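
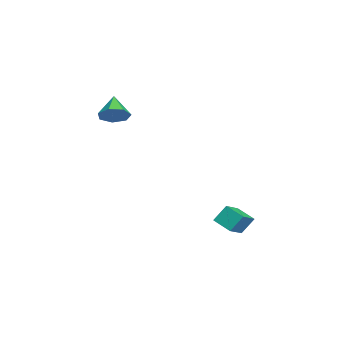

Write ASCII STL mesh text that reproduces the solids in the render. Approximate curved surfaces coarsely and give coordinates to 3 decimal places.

solid 
facet normal 0.750 0.032 -0.661
outer loop
vertex -2.46 -1.558 4.073
vertex -2.9 -1.351 3.584
vertex -2.531 -0.965 4.021
endloop
endfacet
facet normal 0.233 0.113 0.966
outer loop
vertex -2.46 -1.558 4.073
vertex -2.531 -0.965 4.021
vertex -3.8 -1.389 4.376
endloop
endfacet
facet normal 0.750 0.031 -0.661
outer loop
vertex -2.531 -0.965 4.021
vertex -2.9 -1.351 3.584
vertex -2.88 -0.663 3.639
endloop
endfacet
facet normal -0.068 0.752 0.656
outer loop
vertex -2.531 -0.965 4.021
vertex -2.88 -0.663 3.639
vertex -3.8 -1.389 4.376
endloop
endfacet
facet normal 0.750 0.031 -0.661
outer loop
vertex -2.88 -0.663 3.639
vertex -2.9 -1.351 3.584
vertex -3.244 -0.879 3.216
endloop
endfacet
facet normal -0.577 0.813 0.081
outer loop
vertex -2.88 -0.663 3.639
vertex -3.244 -0.879 3.216
vertex -3.8 -1.389 4.376
endloop
endfacet
facet normal 0.750 0.032 -0.660
outer loop
vertex -3.244 -0.879 3.216
vertex -2.9 -1.351 3.584
vertex -3.349 -1.45 3.069
endloop
endfacet
facet normal -0.911 0.252 -0.326
outer loop
vertex -3.244 -0.879 3.216
vertex -3.349 -1.45 3.069
vertex -3.8 -1.389 4.376
endloop
endfacet
facet normal 0.750 0.032 -0.660
outer loop
vertex -3.349 -1.45 3.069
vertex -2.9 -1.351 3.584
vertex -3.116 -1.946 3.31
endloop
endfacet
facet normal -0.820 -0.511 -0.259
outer loop
vertex -3.349 -1.45 3.069
vertex -3.116 -1.946 3.31
vertex -3.8 -1.389 4.376
endloop
endfacet
facet normal 0.750 0.032 -0.661
outer loop
vertex -3.116 -1.946 3.31
vertex -2.9 -1.351 3.584
vertex -2.72 -1.994 3.757
endloop
endfacet
facet normal -0.371 -0.899 0.232
outer loop
vertex -3.116 -1.946 3.31
vertex -2.72 -1.994 3.757
vertex -3.8 -1.389 4.376
endloop
endfacet
facet normal 0.750 0.032 -0.661
outer loop
vertex -2.72 -1.994 3.757
vertex -2.9 -1.351 3.584
vertex -2.46 -1.558 4.073
endloop
endfacet
facet normal 0.097 -0.621 0.777
outer loop
vertex -2.72 -1.994 3.757
vertex -2.46 -1.558 4.073
vertex -3.8 -1.389 4.376
endloop
endfacet
facet normal -0.792 0.436 -0.428
outer loop
vertex -1.984 3.594 -1.217
vertex -1.428 4.242 -1.585
vertex -1.871 3.082 -1.949
endloop
endfacet
facet normal -0.597 -0.698 0.396
outer loop
vertex -0.992 2.598 -1.475
vertex -1.984 3.594 -1.217
vertex -1.871 3.082 -1.949
endloop
endfacet
facet normal -0.792 0.436 -0.427
outer loop
vertex -1.871 3.082 -1.949
vertex -1.428 4.242 -1.585
vertex -1.315 3.731 -2.317
endloop
endfacet
facet normal 0.125 -0.568 -0.813
outer loop
vertex -1.315 3.731 -2.317
vertex -0.992 2.598 -1.475
vertex -1.871 3.082 -1.949
endloop
endfacet
facet normal -0.125 0.569 0.813
outer loop
vertex -1.984 3.594 -1.217
vertex -0.549 3.758 -1.111
vertex -1.428 4.242 -1.585
endloop
endfacet
facet normal -0.598 -0.698 0.395
outer loop
vertex -1.105 3.109 -0.743
vertex -1.984 3.594 -1.217
vertex -0.992 2.598 -1.475
endloop
endfacet
facet normal -0.125 0.568 0.813
outer loop
vertex -1.105 3.109 -0.743
vertex -0.549 3.758 -1.111
vertex -1.984 3.594 -1.217
endloop
endfacet
facet normal 0.597 0.698 -0.395
outer loop
vertex -1.428 4.242 -1.585
vertex -0.549 3.758 -1.111
vertex -1.315 3.731 -2.317
endloop
endfacet
facet normal 0.125 -0.569 -0.813
outer loop
vertex -0.436 3.246 -1.843
vertex -0.992 2.598 -1.475
vertex -1.315 3.731 -2.317
endloop
endfacet
facet normal 0.598 0.697 -0.395
outer loop
vertex -1.315 3.731 -2.317
vertex -0.549 3.758 -1.111
vertex -0.436 3.246 -1.843
endloop
endfacet
facet normal 0.792 -0.437 0.427
outer loop
vertex -0.436 3.246 -1.843
vertex -1.105 3.109 -0.743
vertex -0.992 2.598 -1.475
endloop
endfacet
facet normal 0.792 -0.436 0.427
outer loop
vertex -0.549 3.758 -1.111
vertex -1.105 3.109 -0.743
vertex -0.436 3.246 -1.843
endloop
endfacet

endsolid


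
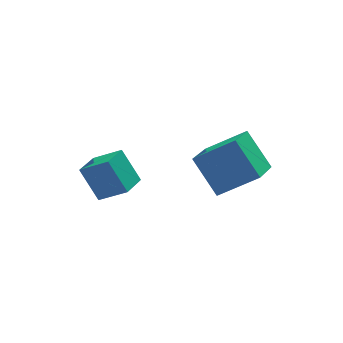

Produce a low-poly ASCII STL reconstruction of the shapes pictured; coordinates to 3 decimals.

solid 
facet normal -0.671 0.485 -0.561
outer loop
vertex -1.766 0.583 1.565
vertex -0.849 1.535 1.29
vertex -1.238 -0.338 0.136
endloop
endfacet
facet normal -0.679 -0.705 0.203
outer loop
vertex -0.191 -1.095 1.01
vertex -1.766 0.583 1.565
vertex -1.238 -0.338 0.136
endloop
endfacet
facet normal -0.671 0.485 -0.561
outer loop
vertex -1.238 -0.338 0.136
vertex -0.849 1.535 1.29
vertex -0.321 0.614 -0.139
endloop
endfacet
facet normal 0.296 -0.517 -0.803
outer loop
vertex -0.321 0.614 -0.139
vertex -0.191 -1.095 1.01
vertex -1.238 -0.338 0.136
endloop
endfacet
facet normal -0.296 0.517 0.803
outer loop
vertex -1.766 0.583 1.565
vertex 0.198 0.778 2.164
vertex -0.849 1.535 1.29
endloop
endfacet
facet normal -0.679 -0.705 0.203
outer loop
vertex -0.719 -0.174 2.439
vertex -1.766 0.583 1.565
vertex -0.191 -1.095 1.01
endloop
endfacet
facet normal -0.296 0.517 0.803
outer loop
vertex -0.719 -0.174 2.439
vertex 0.198 0.778 2.164
vertex -1.766 0.583 1.565
endloop
endfacet
facet normal 0.679 0.705 -0.203
outer loop
vertex -0.849 1.535 1.29
vertex 0.198 0.778 2.164
vertex -0.321 0.614 -0.139
endloop
endfacet
facet normal 0.296 -0.517 -0.803
outer loop
vertex 0.726 -0.143 0.735
vertex -0.191 -1.095 1.01
vertex -0.321 0.614 -0.139
endloop
endfacet
facet normal 0.679 0.705 -0.203
outer loop
vertex -0.321 0.614 -0.139
vertex 0.198 0.778 2.164
vertex 0.726 -0.143 0.735
endloop
endfacet
facet normal 0.671 -0.485 0.561
outer loop
vertex 0.726 -0.143 0.735
vertex -0.719 -0.174 2.439
vertex -0.191 -1.095 1.01
endloop
endfacet
facet normal 0.671 -0.485 0.561
outer loop
vertex 0.198 0.778 2.164
vertex -0.719 -0.174 2.439
vertex 0.726 -0.143 0.735
endloop
endfacet
facet normal -0.789 0.266 -0.554
outer loop
vertex 1.881 -3.281 4.435
vertex 2.997 -1.826 3.543
vertex 2.45 -4.604 2.99
endloop
endfacet
facet normal -0.548 -0.713 0.437
outer loop
vertex 4.083 -5.154 4.137
vertex 1.881 -3.281 4.435
vertex 2.45 -4.604 2.99
endloop
endfacet
facet normal -0.789 0.266 -0.554
outer loop
vertex 2.45 -4.604 2.99
vertex 2.997 -1.826 3.543
vertex 3.566 -3.148 2.098
endloop
endfacet
facet normal 0.279 -0.648 -0.708
outer loop
vertex 3.566 -3.148 2.098
vertex 4.083 -5.154 4.137
vertex 2.45 -4.604 2.99
endloop
endfacet
facet normal -0.279 0.648 0.708
outer loop
vertex 1.881 -3.281 4.435
vertex 4.63 -2.376 4.69
vertex 2.997 -1.826 3.543
endloop
endfacet
facet normal -0.548 -0.713 0.437
outer loop
vertex 3.514 -3.832 5.582
vertex 1.881 -3.281 4.435
vertex 4.083 -5.154 4.137
endloop
endfacet
facet normal -0.279 0.648 0.709
outer loop
vertex 3.514 -3.832 5.582
vertex 4.63 -2.376 4.69
vertex 1.881 -3.281 4.435
endloop
endfacet
facet normal 0.547 0.714 -0.437
outer loop
vertex 2.997 -1.826 3.543
vertex 4.63 -2.376 4.69
vertex 3.566 -3.148 2.098
endloop
endfacet
facet normal 0.279 -0.648 -0.708
outer loop
vertex 5.199 -3.699 3.245
vertex 4.083 -5.154 4.137
vertex 3.566 -3.148 2.098
endloop
endfacet
facet normal 0.548 0.713 -0.437
outer loop
vertex 3.566 -3.148 2.098
vertex 4.63 -2.376 4.69
vertex 5.199 -3.699 3.245
endloop
endfacet
facet normal 0.789 -0.266 0.554
outer loop
vertex 5.199 -3.699 3.245
vertex 3.514 -3.832 5.582
vertex 4.083 -5.154 4.137
endloop
endfacet
facet normal 0.789 -0.266 0.554
outer loop
vertex 4.63 -2.376 4.69
vertex 3.514 -3.832 5.582
vertex 5.199 -3.699 3.245
endloop
endfacet

endsolid


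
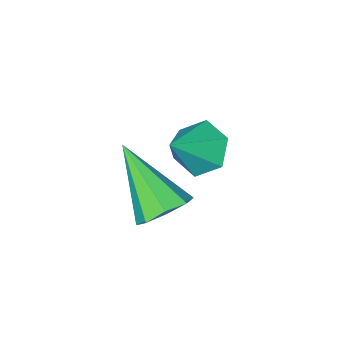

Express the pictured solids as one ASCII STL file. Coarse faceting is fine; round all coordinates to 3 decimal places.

solid 
facet normal -0.060 0.754 -0.654
outer loop
vertex -0.196 2.601 2.68
vertex -0.882 2.373 2.48
vertex -0.609 2.843 2.997
endloop
endfacet
facet normal 0.675 0.236 0.699
outer loop
vertex -0.196 2.601 2.68
vertex -0.609 2.843 2.997
vertex -0.758 0.827 3.82
endloop
endfacet
facet normal -0.059 0.754 -0.654
outer loop
vertex -0.609 2.843 2.997
vertex -0.882 2.373 2.48
vertex -1.182 2.81 3.011
endloop
endfacet
facet normal 0.001 0.378 0.926
outer loop
vertex -0.609 2.843 2.997
vertex -1.182 2.81 3.011
vertex -0.758 0.827 3.82
endloop
endfacet
facet normal -0.061 0.754 -0.655
outer loop
vertex -1.182 2.81 3.011
vertex -0.882 2.373 2.48
vertex -1.579 2.52 2.714
endloop
endfacet
facet normal -0.663 0.157 0.732
outer loop
vertex -1.182 2.81 3.011
vertex -1.579 2.52 2.714
vertex -0.758 0.827 3.82
endloop
endfacet
facet normal -0.060 0.754 -0.654
outer loop
vertex -1.579 2.52 2.714
vertex -0.882 2.373 2.48
vertex -1.567 2.145 2.28
endloop
endfacet
facet normal -0.926 -0.298 0.232
outer loop
vertex -1.579 2.52 2.714
vertex -1.567 2.145 2.28
vertex -0.758 0.827 3.82
endloop
endfacet
facet normal -0.060 0.754 -0.654
outer loop
vertex -1.567 2.145 2.28
vertex -0.882 2.373 2.48
vertex -1.154 1.903 1.963
endloop
endfacet
facet normal -0.636 -0.719 -0.281
outer loop
vertex -1.567 2.145 2.28
vertex -1.154 1.903 1.963
vertex -0.758 0.827 3.82
endloop
endfacet
facet normal -0.060 0.754 -0.654
outer loop
vertex -1.154 1.903 1.963
vertex -0.882 2.373 2.48
vertex -0.582 1.936 1.949
endloop
endfacet
facet normal 0.037 -0.861 -0.507
outer loop
vertex -1.154 1.903 1.963
vertex -0.582 1.936 1.949
vertex -0.758 0.827 3.82
endloop
endfacet
facet normal -0.061 0.754 -0.655
outer loop
vertex -0.582 1.936 1.949
vertex -0.882 2.373 2.48
vertex -0.184 2.226 2.246
endloop
endfacet
facet normal 0.701 -0.641 -0.314
outer loop
vertex -0.582 1.936 1.949
vertex -0.184 2.226 2.246
vertex -0.758 0.827 3.82
endloop
endfacet
facet normal -0.060 0.754 -0.654
outer loop
vertex -0.184 2.226 2.246
vertex -0.882 2.373 2.48
vertex -0.196 2.601 2.68
endloop
endfacet
facet normal 0.965 -0.185 0.187
outer loop
vertex -0.184 2.226 2.246
vertex -0.196 2.601 2.68
vertex -0.758 0.827 3.82
endloop
endfacet
facet normal -0.745 -0.127 -0.655
outer loop
vertex -3.233 0.265 0.497
vertex -3.687 -0.121 1.089
vertex -3.744 0.711 0.992
endloop
endfacet
facet normal 0.579 0.805 -0.127
outer loop
vertex -3.233 0.265 0.497
vertex -3.744 0.711 0.992
vertex -2.613 0.061 2.031
endloop
endfacet
facet normal -0.745 -0.127 -0.655
outer loop
vertex -3.744 0.711 0.992
vertex -3.687 -0.121 1.089
vertex -4.198 0.325 1.584
endloop
endfacet
facet normal -0.012 0.842 0.540
outer loop
vertex -3.744 0.711 0.992
vertex -4.198 0.325 1.584
vertex -2.613 0.061 2.031
endloop
endfacet
facet normal -0.745 -0.127 -0.655
outer loop
vertex -4.198 0.325 1.584
vertex -3.687 -0.121 1.089
vertex -4.141 -0.507 1.681
endloop
endfacet
facet normal -0.256 0.095 0.962
outer loop
vertex -4.198 0.325 1.584
vertex -4.141 -0.507 1.681
vertex -2.613 0.061 2.031
endloop
endfacet
facet normal -0.746 -0.126 -0.654
outer loop
vertex -4.141 -0.507 1.681
vertex -3.687 -0.121 1.089
vertex -3.63 -0.954 1.185
endloop
endfacet
facet normal 0.092 -0.690 0.717
outer loop
vertex -4.141 -0.507 1.681
vertex -3.63 -0.954 1.185
vertex -2.613 0.061 2.031
endloop
endfacet
facet normal -0.746 -0.126 -0.654
outer loop
vertex -3.63 -0.954 1.185
vertex -3.687 -0.121 1.089
vertex -3.176 -0.567 0.593
endloop
endfacet
facet normal 0.685 -0.727 0.050
outer loop
vertex -3.63 -0.954 1.185
vertex -3.176 -0.567 0.593
vertex -2.613 0.061 2.031
endloop
endfacet
facet normal -0.746 -0.127 -0.654
outer loop
vertex -3.176 -0.567 0.593
vertex -3.687 -0.121 1.089
vertex -3.233 0.265 0.497
endloop
endfacet
facet normal 0.928 0.021 -0.372
outer loop
vertex -3.176 -0.567 0.593
vertex -3.233 0.265 0.497
vertex -2.613 0.061 2.031
endloop
endfacet

endsolid


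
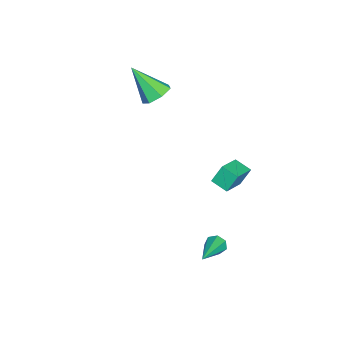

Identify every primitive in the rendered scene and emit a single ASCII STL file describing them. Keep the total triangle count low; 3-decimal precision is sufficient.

solid 
facet normal -0.933 0.020 -0.360
outer loop
vertex 1.486 1.306 -3.19
vertex 1.323 1.54 -2.755
vertex 1.497 1.757 -3.194
endloop
endfacet
facet normal 0.560 -0.021 -0.828
outer loop
vertex 1.486 1.306 -3.19
vertex 1.497 1.757 -3.194
vertex 3.217 1.5 -2.025
endloop
endfacet
facet normal -0.933 0.019 -0.360
outer loop
vertex 1.497 1.757 -3.194
vertex 1.323 1.54 -2.755
vertex 1.377 2.045 -2.868
endloop
endfacet
facet normal 0.447 0.746 -0.494
outer loop
vertex 1.497 1.757 -3.194
vertex 1.377 2.045 -2.868
vertex 3.217 1.5 -2.025
endloop
endfacet
facet normal -0.933 0.020 -0.358
outer loop
vertex 1.377 2.045 -2.868
vertex 1.323 1.54 -2.755
vertex 1.217 1.952 -2.456
endloop
endfacet
facet normal 0.155 0.949 0.275
outer loop
vertex 1.377 2.045 -2.868
vertex 1.217 1.952 -2.456
vertex 3.217 1.5 -2.025
endloop
endfacet
facet normal -0.933 0.021 -0.360
outer loop
vertex 1.217 1.952 -2.456
vertex 1.323 1.54 -2.755
vertex 1.136 1.549 -2.27
endloop
endfacet
facet normal -0.095 0.433 0.896
outer loop
vertex 1.217 1.952 -2.456
vertex 1.136 1.549 -2.27
vertex 3.217 1.5 -2.025
endloop
endfacet
facet normal -0.933 0.018 -0.360
outer loop
vertex 1.136 1.549 -2.27
vertex 1.323 1.54 -2.755
vertex 1.197 1.139 -2.449
endloop
endfacet
facet normal -0.116 -0.412 0.904
outer loop
vertex 1.136 1.549 -2.27
vertex 1.197 1.139 -2.449
vertex 3.217 1.5 -2.025
endloop
endfacet
facet normal -0.933 0.019 -0.359
outer loop
vertex 1.197 1.139 -2.449
vertex 1.323 1.54 -2.755
vertex 1.352 1.031 -2.858
endloop
endfacet
facet normal 0.109 -0.950 0.292
outer loop
vertex 1.197 1.139 -2.449
vertex 1.352 1.031 -2.858
vertex 3.217 1.5 -2.025
endloop
endfacet
facet normal -0.933 0.020 -0.360
outer loop
vertex 1.352 1.031 -2.858
vertex 1.323 1.54 -2.755
vertex 1.486 1.306 -3.19
endloop
endfacet
facet normal 0.409 -0.777 -0.478
outer loop
vertex 1.352 1.031 -2.858
vertex 1.486 1.306 -3.19
vertex 3.217 1.5 -2.025
endloop
endfacet
facet normal -0.913 0.183 -0.364
outer loop
vertex -1.836 1.451 0.482
vertex -1.567 2.242 0.204
vertex -1.564 1.048 -0.403
endloop
endfacet
facet normal -0.305 -0.899 0.315
outer loop
vertex -0.313 0.798 0.096
vertex -1.836 1.451 0.482
vertex -1.564 1.048 -0.403
endloop
endfacet
facet normal -0.913 0.183 -0.364
outer loop
vertex -1.564 1.048 -0.403
vertex -1.567 2.242 0.204
vertex -1.295 1.838 -0.681
endloop
endfacet
facet normal 0.269 -0.400 -0.876
outer loop
vertex -1.295 1.838 -0.681
vertex -0.313 0.798 0.096
vertex -1.564 1.048 -0.403
endloop
endfacet
facet normal -0.270 0.400 0.876
outer loop
vertex -1.836 1.451 0.482
vertex -0.316 1.992 0.703
vertex -1.567 2.242 0.204
endloop
endfacet
facet normal -0.305 -0.898 0.316
outer loop
vertex -0.585 1.202 0.981
vertex -1.836 1.451 0.482
vertex -0.313 0.798 0.096
endloop
endfacet
facet normal -0.270 0.400 0.876
outer loop
vertex -0.585 1.202 0.981
vertex -0.316 1.992 0.703
vertex -1.836 1.451 0.482
endloop
endfacet
facet normal 0.306 0.898 -0.316
outer loop
vertex -1.567 2.242 0.204
vertex -0.316 1.992 0.703
vertex -1.295 1.838 -0.681
endloop
endfacet
facet normal 0.270 -0.400 -0.876
outer loop
vertex -0.044 1.589 -0.182
vertex -0.313 0.798 0.096
vertex -1.295 1.838 -0.681
endloop
endfacet
facet normal 0.305 0.899 -0.316
outer loop
vertex -1.295 1.838 -0.681
vertex -0.316 1.992 0.703
vertex -0.044 1.589 -0.182
endloop
endfacet
facet normal 0.913 -0.183 0.364
outer loop
vertex -0.044 1.589 -0.182
vertex -0.585 1.202 0.981
vertex -0.313 0.798 0.096
endloop
endfacet
facet normal 0.913 -0.183 0.364
outer loop
vertex -0.316 1.992 0.703
vertex -0.585 1.202 0.981
vertex -0.044 1.589 -0.182
endloop
endfacet
facet normal 0.064 0.642 -0.764
outer loop
vertex -2.952 -3.254 2.284
vertex -3.398 -2.727 2.689
vertex -2.602 -2.81 2.686
endloop
endfacet
facet normal 0.785 -0.620 0.001
outer loop
vertex -2.952 -3.254 2.284
vertex -2.602 -2.81 2.686
vertex -3.522 -3.973 4.171
endloop
endfacet
facet normal 0.064 0.643 -0.763
outer loop
vertex -2.602 -2.81 2.686
vertex -3.398 -2.727 2.689
vertex -2.851 -2.304 3.091
endloop
endfacet
facet normal 0.851 -0.002 0.526
outer loop
vertex -2.602 -2.81 2.686
vertex -2.851 -2.304 3.091
vertex -3.522 -3.973 4.171
endloop
endfacet
facet normal 0.065 0.642 -0.764
outer loop
vertex -2.851 -2.304 3.091
vertex -3.398 -2.727 2.689
vertex -3.511 -2.116 3.193
endloop
endfacet
facet normal 0.260 0.449 0.855
outer loop
vertex -2.851 -2.304 3.091
vertex -3.511 -2.116 3.193
vertex -3.522 -3.973 4.171
endloop
endfacet
facet normal 0.064 0.642 -0.764
outer loop
vertex -3.511 -2.116 3.193
vertex -3.398 -2.727 2.689
vertex -4.086 -2.389 2.915
endloop
endfacet
facet normal -0.545 0.393 0.741
outer loop
vertex -3.511 -2.116 3.193
vertex -4.086 -2.389 2.915
vertex -3.522 -3.973 4.171
endloop
endfacet
facet normal 0.065 0.642 -0.764
outer loop
vertex -4.086 -2.389 2.915
vertex -3.398 -2.727 2.689
vertex -4.143 -2.916 2.467
endloop
endfacet
facet normal -0.955 -0.126 0.270
outer loop
vertex -4.086 -2.389 2.915
vertex -4.143 -2.916 2.467
vertex -3.522 -3.973 4.171
endloop
endfacet
facet normal 0.065 0.642 -0.764
outer loop
vertex -4.143 -2.916 2.467
vertex -3.398 -2.727 2.689
vertex -3.638 -3.301 2.186
endloop
endfacet
facet normal -0.663 -0.720 -0.205
outer loop
vertex -4.143 -2.916 2.467
vertex -3.638 -3.301 2.186
vertex -3.522 -3.973 4.171
endloop
endfacet
facet normal 0.065 0.642 -0.764
outer loop
vertex -3.638 -3.301 2.186
vertex -3.398 -2.727 2.689
vertex -2.952 -3.254 2.284
endloop
endfacet
facet normal 0.111 -0.939 -0.324
outer loop
vertex -3.638 -3.301 2.186
vertex -2.952 -3.254 2.284
vertex -3.522 -3.973 4.171
endloop
endfacet

endsolid


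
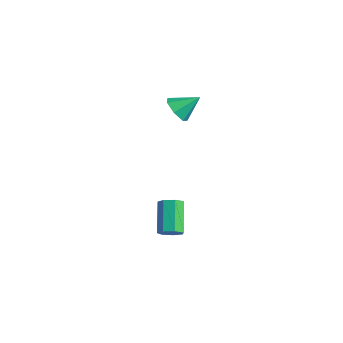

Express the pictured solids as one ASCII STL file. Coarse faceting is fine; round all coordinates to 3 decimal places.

solid 
facet normal 0.605 -0.421 -0.676
outer loop
vertex 4.724 -2.983 -3.8
vertex 4.228 -2.893 -4.3
vertex 4.749 -2.451 -4.109
endloop
endfacet
facet normal 0.795 0.276 0.540
outer loop
vertex 4.724 -2.983 -3.8
vertex 4.749 -2.451 -4.109
vertex 3.508 -2.137 -2.441
endloop
endfacet
facet normal 0.796 0.274 0.540
outer loop
vertex 3.508 -2.137 -2.441
vertex 4.749 -2.451 -4.109
vertex 3.534 -1.605 -2.749
endloop
endfacet
facet normal -0.604 0.421 0.676
outer loop
vertex 3.508 -2.137 -2.441
vertex 3.534 -1.605 -2.749
vertex 3.012 -2.047 -2.94
endloop
endfacet
facet normal 0.605 -0.420 -0.677
outer loop
vertex 4.749 -2.451 -4.109
vertex 4.228 -2.893 -4.3
vertex 4.382 -2.251 -4.561
endloop
endfacet
facet normal 0.529 0.847 -0.055
outer loop
vertex 4.749 -2.451 -4.109
vertex 4.382 -2.251 -4.561
vertex 3.534 -1.605 -2.749
endloop
endfacet
facet normal 0.529 0.847 -0.054
outer loop
vertex 3.534 -1.605 -2.749
vertex 4.382 -2.251 -4.561
vertex 3.167 -1.405 -3.202
endloop
endfacet
facet normal -0.604 0.422 0.676
outer loop
vertex 3.534 -1.605 -2.749
vertex 3.167 -1.405 -3.202
vertex 3.012 -2.047 -2.94
endloop
endfacet
facet normal 0.605 -0.420 -0.677
outer loop
vertex 4.382 -2.251 -4.561
vertex 4.228 -2.893 -4.3
vertex 3.898 -2.535 -4.817
endloop
endfacet
facet normal -0.137 0.782 -0.609
outer loop
vertex 4.382 -2.251 -4.561
vertex 3.898 -2.535 -4.817
vertex 3.167 -1.405 -3.202
endloop
endfacet
facet normal -0.137 0.782 -0.609
outer loop
vertex 3.167 -1.405 -3.202
vertex 3.898 -2.535 -4.817
vertex 2.683 -1.689 -3.458
endloop
endfacet
facet normal -0.605 0.422 0.676
outer loop
vertex 3.167 -1.405 -3.202
vertex 2.683 -1.689 -3.458
vertex 3.012 -2.047 -2.94
endloop
endfacet
facet normal 0.604 -0.421 -0.677
outer loop
vertex 3.898 -2.535 -4.817
vertex 4.228 -2.893 -4.3
vertex 3.663 -3.088 -4.683
endloop
endfacet
facet normal -0.699 0.127 -0.704
outer loop
vertex 3.898 -2.535 -4.817
vertex 3.663 -3.088 -4.683
vertex 2.683 -1.689 -3.458
endloop
endfacet
facet normal -0.699 0.127 -0.704
outer loop
vertex 2.683 -1.689 -3.458
vertex 3.663 -3.088 -4.683
vertex 2.448 -2.242 -3.324
endloop
endfacet
facet normal -0.605 0.421 0.675
outer loop
vertex 2.683 -1.689 -3.458
vertex 2.448 -2.242 -3.324
vertex 3.012 -2.047 -2.94
endloop
endfacet
facet normal 0.604 -0.421 -0.677
outer loop
vertex 3.663 -3.088 -4.683
vertex 4.228 -2.893 -4.3
vertex 3.853 -3.495 -4.26
endloop
endfacet
facet normal -0.735 -0.623 -0.269
outer loop
vertex 3.663 -3.088 -4.683
vertex 3.853 -3.495 -4.26
vertex 2.448 -2.242 -3.324
endloop
endfacet
facet normal -0.735 -0.623 -0.269
outer loop
vertex 2.448 -2.242 -3.324
vertex 3.853 -3.495 -4.26
vertex 2.637 -2.648 -2.901
endloop
endfacet
facet normal -0.605 0.422 0.675
outer loop
vertex 2.448 -2.242 -3.324
vertex 2.637 -2.648 -2.901
vertex 3.012 -2.047 -2.94
endloop
endfacet
facet normal 0.605 -0.422 -0.676
outer loop
vertex 3.853 -3.495 -4.26
vertex 4.228 -2.893 -4.3
vertex 4.325 -3.448 -3.867
endloop
endfacet
facet normal -0.217 -0.904 0.369
outer loop
vertex 3.853 -3.495 -4.26
vertex 4.325 -3.448 -3.867
vertex 2.637 -2.648 -2.901
endloop
endfacet
facet normal -0.218 -0.904 0.368
outer loop
vertex 2.637 -2.648 -2.901
vertex 4.325 -3.448 -3.867
vertex 3.109 -2.602 -2.508
endloop
endfacet
facet normal -0.604 0.421 0.676
outer loop
vertex 2.637 -2.648 -2.901
vertex 3.109 -2.602 -2.508
vertex 3.012 -2.047 -2.94
endloop
endfacet
facet normal 0.605 -0.422 -0.676
outer loop
vertex 4.325 -3.448 -3.867
vertex 4.228 -2.893 -4.3
vertex 4.724 -2.983 -3.8
endloop
endfacet
facet normal 0.464 -0.503 0.729
outer loop
vertex 4.325 -3.448 -3.867
vertex 4.724 -2.983 -3.8
vertex 3.109 -2.602 -2.508
endloop
endfacet
facet normal 0.464 -0.503 0.729
outer loop
vertex 3.109 -2.602 -2.508
vertex 4.724 -2.983 -3.8
vertex 3.508 -2.137 -2.441
endloop
endfacet
facet normal -0.604 0.421 0.677
outer loop
vertex 3.109 -2.602 -2.508
vertex 3.508 -2.137 -2.441
vertex 3.012 -2.047 -2.94
endloop
endfacet
facet normal -0.375 -0.717 -0.587
outer loop
vertex 2.517 -0.991 2.677
vertex 1.681 -0.804 2.982
vertex 2.117 -0.447 2.268
endloop
endfacet
facet normal 0.861 0.437 -0.261
outer loop
vertex 2.517 -0.991 2.677
vertex 2.117 -0.447 2.268
vertex 2.239 0.264 3.858
endloop
endfacet
facet normal -0.375 -0.717 -0.588
outer loop
vertex 2.117 -0.447 2.268
vertex 1.681 -0.804 2.982
vertex 1.389 -0.172 2.397
endloop
endfacet
facet normal 0.258 0.875 -0.411
outer loop
vertex 2.117 -0.447 2.268
vertex 1.389 -0.172 2.397
vertex 2.239 0.264 3.858
endloop
endfacet
facet normal -0.374 -0.717 -0.588
outer loop
vertex 1.389 -0.172 2.397
vertex 1.681 -0.804 2.982
vertex 0.88 -0.373 2.966
endloop
endfacet
facet normal -0.404 0.914 -0.038
outer loop
vertex 1.389 -0.172 2.397
vertex 0.88 -0.373 2.966
vertex 2.239 0.264 3.858
endloop
endfacet
facet normal -0.374 -0.717 -0.588
outer loop
vertex 0.88 -0.373 2.966
vertex 1.681 -0.804 2.982
vertex 0.974 -0.899 3.548
endloop
endfacet
facet normal -0.625 0.526 0.577
outer loop
vertex 0.88 -0.373 2.966
vertex 0.974 -0.899 3.548
vertex 2.239 0.264 3.858
endloop
endfacet
facet normal -0.374 -0.717 -0.588
outer loop
vertex 0.974 -0.899 3.548
vertex 1.681 -0.804 2.982
vertex 1.601 -1.353 3.703
endloop
endfacet
facet normal -0.239 0.001 0.971
outer loop
vertex 0.974 -0.899 3.548
vertex 1.601 -1.353 3.703
vertex 2.239 0.264 3.858
endloop
endfacet
facet normal -0.375 -0.717 -0.588
outer loop
vertex 1.601 -1.353 3.703
vertex 1.681 -0.804 2.982
vertex 2.288 -1.395 3.316
endloop
endfacet
facet normal 0.461 -0.263 0.847
outer loop
vertex 1.601 -1.353 3.703
vertex 2.288 -1.395 3.316
vertex 2.239 0.264 3.858
endloop
endfacet
facet normal -0.375 -0.717 -0.588
outer loop
vertex 2.288 -1.395 3.316
vertex 1.681 -0.804 2.982
vertex 2.517 -0.991 2.677
endloop
endfacet
facet normal 0.952 -0.069 0.298
outer loop
vertex 2.288 -1.395 3.316
vertex 2.517 -0.991 2.677
vertex 2.239 0.264 3.858
endloop
endfacet

endsolid


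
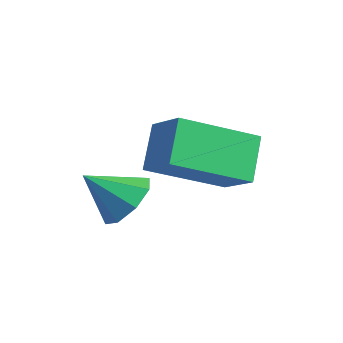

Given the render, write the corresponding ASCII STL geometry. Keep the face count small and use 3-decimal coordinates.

solid 
facet normal -0.465 0.457 0.758
outer loop
vertex -2.177 2.897 2.335
vertex -1.222 2.936 2.898
vertex -1.792 4.567 1.564
endloop
endfacet
facet normal -0.861 -0.036 -0.507
outer loop
vertex -1.238 4.024 0.662
vertex -2.177 2.897 2.335
vertex -1.792 4.567 1.564
endloop
endfacet
facet normal -0.466 0.457 0.758
outer loop
vertex -1.792 4.567 1.564
vertex -1.222 2.936 2.898
vertex -0.837 4.607 2.127
endloop
endfacet
facet normal 0.204 0.889 -0.410
outer loop
vertex -0.837 4.607 2.127
vertex -1.238 4.024 0.662
vertex -1.792 4.567 1.564
endloop
endfacet
facet normal -0.205 -0.889 0.409
outer loop
vertex -2.177 2.897 2.335
vertex -0.668 2.393 1.996
vertex -1.222 2.936 2.898
endloop
endfacet
facet normal -0.861 -0.036 -0.507
outer loop
vertex -1.623 2.353 1.433
vertex -2.177 2.897 2.335
vertex -1.238 4.024 0.662
endloop
endfacet
facet normal -0.205 -0.889 0.410
outer loop
vertex -1.623 2.353 1.433
vertex -0.668 2.393 1.996
vertex -2.177 2.897 2.335
endloop
endfacet
facet normal 0.861 0.036 0.507
outer loop
vertex -1.222 2.936 2.898
vertex -0.668 2.393 1.996
vertex -0.837 4.607 2.127
endloop
endfacet
facet normal 0.205 0.889 -0.410
outer loop
vertex -0.283 4.063 1.225
vertex -1.238 4.024 0.662
vertex -0.837 4.607 2.127
endloop
endfacet
facet normal 0.861 0.036 0.507
outer loop
vertex -0.837 4.607 2.127
vertex -0.668 2.393 1.996
vertex -0.283 4.063 1.225
endloop
endfacet
facet normal 0.465 -0.457 -0.758
outer loop
vertex -0.283 4.063 1.225
vertex -1.623 2.353 1.433
vertex -1.238 4.024 0.662
endloop
endfacet
facet normal 0.466 -0.457 -0.758
outer loop
vertex -0.668 2.393 1.996
vertex -1.623 2.353 1.433
vertex -0.283 4.063 1.225
endloop
endfacet
facet normal 0.352 0.672 -0.651
outer loop
vertex -1.276 2.297 1.054
vertex -1.757 2.076 0.566
vertex -1.75 2.575 1.085
endloop
endfacet
facet normal 0.141 0.131 0.981
outer loop
vertex -1.276 2.297 1.054
vertex -1.75 2.575 1.085
vertex -2.163 1.304 1.314
endloop
endfacet
facet normal 0.354 0.672 -0.651
outer loop
vertex -1.75 2.575 1.085
vertex -1.757 2.076 0.566
vertex -2.229 2.562 0.811
endloop
endfacet
facet normal -0.479 0.304 0.823
outer loop
vertex -1.75 2.575 1.085
vertex -2.229 2.562 0.811
vertex -2.163 1.304 1.314
endloop
endfacet
facet normal 0.353 0.672 -0.651
outer loop
vertex -2.229 2.562 0.811
vertex -1.757 2.076 0.566
vertex -2.431 2.264 0.394
endloop
endfacet
facet normal -0.922 0.101 0.374
outer loop
vertex -2.229 2.562 0.811
vertex -2.431 2.264 0.394
vertex -2.163 1.304 1.314
endloop
endfacet
facet normal 0.353 0.672 -0.651
outer loop
vertex -2.431 2.264 0.394
vertex -1.757 2.076 0.566
vertex -2.238 1.856 0.078
endloop
endfacet
facet normal -0.928 -0.358 -0.104
outer loop
vertex -2.431 2.264 0.394
vertex -2.238 1.856 0.078
vertex -2.163 1.304 1.314
endloop
endfacet
facet normal 0.353 0.672 -0.651
outer loop
vertex -2.238 1.856 0.078
vertex -1.757 2.076 0.566
vertex -1.764 1.577 0.047
endloop
endfacet
facet normal -0.495 -0.804 -0.329
outer loop
vertex -2.238 1.856 0.078
vertex -1.764 1.577 0.047
vertex -2.163 1.304 1.314
endloop
endfacet
facet normal 0.352 0.672 -0.651
outer loop
vertex -1.764 1.577 0.047
vertex -1.757 2.076 0.566
vertex -1.286 1.591 0.32
endloop
endfacet
facet normal 0.126 -0.977 -0.171
outer loop
vertex -1.764 1.577 0.047
vertex -1.286 1.591 0.32
vertex -2.163 1.304 1.314
endloop
endfacet
facet normal 0.352 0.672 -0.652
outer loop
vertex -1.286 1.591 0.32
vertex -1.757 2.076 0.566
vertex -1.083 1.889 0.737
endloop
endfacet
facet normal 0.568 -0.775 0.277
outer loop
vertex -1.286 1.591 0.32
vertex -1.083 1.889 0.737
vertex -2.163 1.304 1.314
endloop
endfacet
facet normal 0.352 0.672 -0.651
outer loop
vertex -1.083 1.889 0.737
vertex -1.757 2.076 0.566
vertex -1.276 2.297 1.054
endloop
endfacet
facet normal 0.574 -0.315 0.755
outer loop
vertex -1.083 1.889 0.737
vertex -1.276 2.297 1.054
vertex -2.163 1.304 1.314
endloop
endfacet

endsolid


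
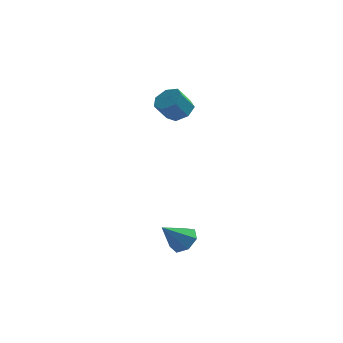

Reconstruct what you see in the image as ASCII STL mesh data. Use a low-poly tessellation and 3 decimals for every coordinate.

solid 
facet normal 0.573 0.397 -0.717
outer loop
vertex -0.578 -2.757 -3.636
vertex -1.162 -3.121 -4.305
vertex -1.21 -2.267 -3.87
endloop
endfacet
facet normal 0.046 0.478 0.877
outer loop
vertex -0.578 -2.757 -3.636
vertex -1.21 -2.267 -3.87
vertex -2.258 -3.879 -2.935
endloop
endfacet
facet normal 0.573 0.397 -0.717
outer loop
vertex -1.21 -2.267 -3.87
vertex -1.162 -3.121 -4.305
vertex -1.806 -2.42 -4.431
endloop
endfacet
facet normal -0.600 0.656 0.458
outer loop
vertex -1.21 -2.267 -3.87
vertex -1.806 -2.42 -4.431
vertex -2.258 -3.879 -2.935
endloop
endfacet
facet normal 0.573 0.397 -0.717
outer loop
vertex -1.806 -2.42 -4.431
vertex -1.162 -3.121 -4.305
vertex -1.917 -3.101 -4.897
endloop
endfacet
facet normal -0.973 0.216 -0.084
outer loop
vertex -1.806 -2.42 -4.431
vertex -1.917 -3.101 -4.897
vertex -2.258 -3.879 -2.935
endloop
endfacet
facet normal 0.573 0.396 -0.717
outer loop
vertex -1.917 -3.101 -4.897
vertex -1.162 -3.121 -4.305
vertex -1.46 -3.798 -4.917
endloop
endfacet
facet normal -0.791 -0.509 -0.339
outer loop
vertex -1.917 -3.101 -4.897
vertex -1.46 -3.798 -4.917
vertex -2.258 -3.879 -2.935
endloop
endfacet
facet normal 0.573 0.396 -0.717
outer loop
vertex -1.46 -3.798 -4.917
vertex -1.162 -3.121 -4.305
vertex -0.779 -3.984 -4.476
endloop
endfacet
facet normal -0.191 -0.975 -0.117
outer loop
vertex -1.46 -3.798 -4.917
vertex -0.779 -3.984 -4.476
vertex -2.258 -3.879 -2.935
endloop
endfacet
facet normal 0.574 0.397 -0.717
outer loop
vertex -0.779 -3.984 -4.476
vertex -1.162 -3.121 -4.305
vertex -0.386 -3.521 -3.905
endloop
endfacet
facet normal 0.374 -0.829 0.415
outer loop
vertex -0.779 -3.984 -4.476
vertex -0.386 -3.521 -3.905
vertex -2.258 -3.879 -2.935
endloop
endfacet
facet normal 0.574 0.397 -0.717
outer loop
vertex -0.386 -3.521 -3.905
vertex -1.162 -3.121 -4.305
vertex -0.578 -2.757 -3.636
endloop
endfacet
facet normal 0.480 -0.182 0.858
outer loop
vertex -0.386 -3.521 -3.905
vertex -0.578 -2.757 -3.636
vertex -2.258 -3.879 -2.935
endloop
endfacet
facet normal 0.463 0.361 -0.810
outer loop
vertex -1.24 2.846 3.159
vertex -2.081 2.996 2.745
vertex -1.578 3.585 3.295
endloop
endfacet
facet normal 0.786 0.256 0.563
outer loop
vertex -1.24 2.846 3.159
vertex -1.578 3.585 3.295
vertex -1.897 2.333 4.309
endloop
endfacet
facet normal 0.786 0.256 0.563
outer loop
vertex -1.897 2.333 4.309
vertex -1.578 3.585 3.295
vertex -2.235 3.073 4.445
endloop
endfacet
facet normal -0.463 -0.360 0.810
outer loop
vertex -1.897 2.333 4.309
vertex -2.235 3.073 4.445
vertex -2.739 2.484 3.895
endloop
endfacet
facet normal 0.462 0.361 -0.810
outer loop
vertex -1.578 3.585 3.295
vertex -2.081 2.996 2.745
vertex -2.296 3.881 3.017
endloop
endfacet
facet normal 0.169 0.861 0.480
outer loop
vertex -1.578 3.585 3.295
vertex -2.296 3.881 3.017
vertex -2.235 3.073 4.445
endloop
endfacet
facet normal 0.168 0.861 0.480
outer loop
vertex -2.235 3.073 4.445
vertex -2.296 3.881 3.017
vertex -2.953 3.368 4.167
endloop
endfacet
facet normal -0.462 -0.361 0.810
outer loop
vertex -2.235 3.073 4.445
vertex -2.953 3.368 4.167
vertex -2.739 2.484 3.895
endloop
endfacet
facet normal 0.463 0.361 -0.810
outer loop
vertex -2.296 3.881 3.017
vertex -2.081 2.996 2.745
vertex -2.852 3.511 2.534
endloop
endfacet
facet normal -0.575 0.817 0.036
outer loop
vertex -2.296 3.881 3.017
vertex -2.852 3.511 2.534
vertex -2.953 3.368 4.167
endloop
endfacet
facet normal -0.575 0.817 0.036
outer loop
vertex -2.953 3.368 4.167
vertex -2.852 3.511 2.534
vertex -3.509 2.998 3.684
endloop
endfacet
facet normal -0.463 -0.361 0.810
outer loop
vertex -2.953 3.368 4.167
vertex -3.509 2.998 3.684
vertex -2.739 2.484 3.895
endloop
endfacet
facet normal 0.463 0.361 -0.810
outer loop
vertex -2.852 3.511 2.534
vertex -2.081 2.996 2.745
vertex -2.828 2.753 2.21
endloop
endfacet
facet normal -0.886 0.158 -0.436
outer loop
vertex -2.852 3.511 2.534
vertex -2.828 2.753 2.21
vertex -3.509 2.998 3.684
endloop
endfacet
facet normal -0.886 0.158 -0.436
outer loop
vertex -3.509 2.998 3.684
vertex -2.828 2.753 2.21
vertex -3.485 2.241 3.36
endloop
endfacet
facet normal -0.463 -0.361 0.810
outer loop
vertex -3.509 2.998 3.684
vertex -3.485 2.241 3.36
vertex -2.739 2.484 3.895
endloop
endfacet
facet normal 0.463 0.361 -0.810
outer loop
vertex -2.828 2.753 2.21
vertex -2.081 2.996 2.745
vertex -2.242 2.179 2.289
endloop
endfacet
facet normal -0.530 -0.620 -0.579
outer loop
vertex -2.828 2.753 2.21
vertex -2.242 2.179 2.289
vertex -3.485 2.241 3.36
endloop
endfacet
facet normal -0.530 -0.620 -0.579
outer loop
vertex -3.485 2.241 3.36
vertex -2.242 2.179 2.289
vertex -2.899 1.666 3.439
endloop
endfacet
facet normal -0.463 -0.361 0.810
outer loop
vertex -3.485 2.241 3.36
vertex -2.899 1.666 3.439
vertex -2.739 2.484 3.895
endloop
endfacet
facet normal 0.462 0.361 -0.810
outer loop
vertex -2.242 2.179 2.289
vertex -2.081 2.996 2.745
vertex -1.535 2.22 2.711
endloop
endfacet
facet normal 0.225 -0.931 -0.287
outer loop
vertex -2.242 2.179 2.289
vertex -1.535 2.22 2.711
vertex -2.899 1.666 3.439
endloop
endfacet
facet normal 0.225 -0.931 -0.287
outer loop
vertex -2.899 1.666 3.439
vertex -1.535 2.22 2.711
vertex -2.192 1.707 3.861
endloop
endfacet
facet normal -0.462 -0.361 0.810
outer loop
vertex -2.899 1.666 3.439
vertex -2.192 1.707 3.861
vertex -2.739 2.484 3.895
endloop
endfacet
facet normal 0.463 0.361 -0.809
outer loop
vertex -1.535 2.22 2.711
vertex -2.081 2.996 2.745
vertex -1.24 2.846 3.159
endloop
endfacet
facet normal 0.811 -0.541 0.222
outer loop
vertex -1.535 2.22 2.711
vertex -1.24 2.846 3.159
vertex -2.192 1.707 3.861
endloop
endfacet
facet normal 0.811 -0.541 0.222
outer loop
vertex -2.192 1.707 3.861
vertex -1.24 2.846 3.159
vertex -1.897 2.333 4.309
endloop
endfacet
facet normal -0.463 -0.361 0.810
outer loop
vertex -2.192 1.707 3.861
vertex -1.897 2.333 4.309
vertex -2.739 2.484 3.895
endloop
endfacet

endsolid


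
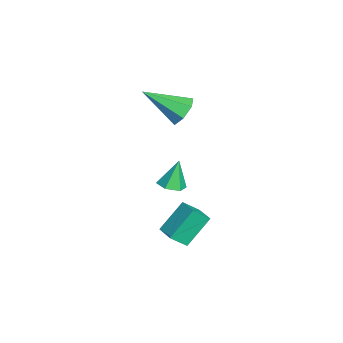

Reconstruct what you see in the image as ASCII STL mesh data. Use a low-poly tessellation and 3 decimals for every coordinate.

solid 
facet normal 0.070 0.822 -0.565
outer loop
vertex 0.048 1.167 3.539
vertex -0.375 0.787 2.934
vertex -0.668 1.244 3.562
endloop
endfacet
facet normal 0.058 0.252 0.966
outer loop
vertex 0.048 1.167 3.539
vertex -0.668 1.244 3.562
vertex -0.525 -0.947 4.126
endloop
endfacet
facet normal 0.072 0.822 -0.565
outer loop
vertex -0.668 1.244 3.562
vertex -0.375 0.787 2.934
vertex -1.163 0.978 3.112
endloop
endfacet
facet normal -0.705 0.133 0.697
outer loop
vertex -0.668 1.244 3.562
vertex -1.163 0.978 3.112
vertex -0.525 -0.947 4.126
endloop
endfacet
facet normal 0.072 0.822 -0.565
outer loop
vertex -1.163 0.978 3.112
vertex -0.375 0.787 2.934
vertex -1.065 0.568 2.528
endloop
endfacet
facet normal -0.955 -0.293 0.045
outer loop
vertex -1.163 0.978 3.112
vertex -1.065 0.568 2.528
vertex -0.525 -0.947 4.126
endloop
endfacet
facet normal 0.072 0.822 -0.565
outer loop
vertex -1.065 0.568 2.528
vertex -0.375 0.787 2.934
vertex -0.447 0.323 2.25
endloop
endfacet
facet normal -0.504 -0.705 -0.498
outer loop
vertex -1.065 0.568 2.528
vertex -0.447 0.323 2.25
vertex -0.525 -0.947 4.126
endloop
endfacet
facet normal 0.071 0.822 -0.565
outer loop
vertex -0.447 0.323 2.25
vertex -0.375 0.787 2.934
vertex 0.225 0.428 2.487
endloop
endfacet
facet normal 0.309 -0.794 -0.524
outer loop
vertex -0.447 0.323 2.25
vertex 0.225 0.428 2.487
vertex -0.525 -0.947 4.126
endloop
endfacet
facet normal 0.071 0.822 -0.565
outer loop
vertex 0.225 0.428 2.487
vertex -0.375 0.787 2.934
vertex 0.445 0.803 3.061
endloop
endfacet
facet normal 0.871 -0.491 -0.013
outer loop
vertex 0.225 0.428 2.487
vertex 0.445 0.803 3.061
vertex -0.525 -0.947 4.126
endloop
endfacet
facet normal 0.072 0.821 -0.566
outer loop
vertex 0.445 0.803 3.061
vertex -0.375 0.787 2.934
vertex 0.048 1.167 3.539
endloop
endfacet
facet normal 0.759 -0.025 0.650
outer loop
vertex 0.445 0.803 3.061
vertex 0.048 1.167 3.539
vertex -0.525 -0.947 4.126
endloop
endfacet
facet normal 0.220 -0.237 -0.946
outer loop
vertex 2.992 0.621 0.263
vertex 2.445 0.254 0.228
vertex 2.425 0.893 0.063
endloop
endfacet
facet normal 0.344 0.904 0.253
outer loop
vertex 2.992 0.621 0.263
vertex 2.425 0.893 0.063
vertex 2.135 0.586 1.552
endloop
endfacet
facet normal 0.222 -0.237 -0.946
outer loop
vertex 2.425 0.893 0.063
vertex 2.445 0.254 0.228
vertex 1.878 0.525 0.027
endloop
endfacet
facet normal -0.560 0.826 0.061
outer loop
vertex 2.425 0.893 0.063
vertex 1.878 0.525 0.027
vertex 2.135 0.586 1.552
endloop
endfacet
facet normal 0.221 -0.238 -0.946
outer loop
vertex 1.878 0.525 0.027
vertex 2.445 0.254 0.228
vertex 1.897 -0.113 0.192
endloop
endfacet
facet normal -0.986 0.013 0.166
outer loop
vertex 1.878 0.525 0.027
vertex 1.897 -0.113 0.192
vertex 2.135 0.586 1.552
endloop
endfacet
facet normal 0.221 -0.237 -0.946
outer loop
vertex 1.897 -0.113 0.192
vertex 2.445 0.254 0.228
vertex 2.465 -0.385 0.393
endloop
endfacet
facet normal -0.511 -0.725 0.462
outer loop
vertex 1.897 -0.113 0.192
vertex 2.465 -0.385 0.393
vertex 2.135 0.586 1.552
endloop
endfacet
facet normal 0.220 -0.237 -0.946
outer loop
vertex 2.465 -0.385 0.393
vertex 2.445 0.254 0.228
vertex 3.012 -0.018 0.428
endloop
endfacet
facet normal 0.392 -0.647 0.654
outer loop
vertex 2.465 -0.385 0.393
vertex 3.012 -0.018 0.428
vertex 2.135 0.586 1.552
endloop
endfacet
facet normal 0.220 -0.237 -0.946
outer loop
vertex 3.012 -0.018 0.428
vertex 2.445 0.254 0.228
vertex 2.992 0.621 0.263
endloop
endfacet
facet normal 0.819 0.167 0.549
outer loop
vertex 3.012 -0.018 0.428
vertex 2.992 0.621 0.263
vertex 2.135 0.586 1.552
endloop
endfacet
facet normal -0.388 0.575 0.720
outer loop
vertex 2.201 0.734 -1.077
vertex 3.105 1.162 -0.932
vertex 1.968 1.469 -1.79
endloop
endfacet
facet normal -0.895 -0.423 -0.144
outer loop
vertex 2.635 0.478 -3.028
vertex 2.201 0.734 -1.077
vertex 1.968 1.469 -1.79
endloop
endfacet
facet normal -0.387 0.576 0.720
outer loop
vertex 1.968 1.469 -1.79
vertex 3.105 1.162 -0.932
vertex 2.871 1.896 -1.646
endloop
endfacet
facet normal -0.222 0.699 -0.679
outer loop
vertex 2.871 1.896 -1.646
vertex 2.635 0.478 -3.028
vertex 1.968 1.469 -1.79
endloop
endfacet
facet normal 0.222 -0.699 0.679
outer loop
vertex 2.201 0.734 -1.077
vertex 3.772 0.171 -2.17
vertex 3.105 1.162 -0.932
endloop
endfacet
facet normal -0.894 -0.424 -0.143
outer loop
vertex 2.869 -0.256 -2.314
vertex 2.201 0.734 -1.077
vertex 2.635 0.478 -3.028
endloop
endfacet
facet normal 0.222 -0.699 0.680
outer loop
vertex 2.869 -0.256 -2.314
vertex 3.772 0.171 -2.17
vertex 2.201 0.734 -1.077
endloop
endfacet
facet normal 0.894 0.424 0.143
outer loop
vertex 3.105 1.162 -0.932
vertex 3.772 0.171 -2.17
vertex 2.871 1.896 -1.646
endloop
endfacet
facet normal -0.222 0.699 -0.680
outer loop
vertex 3.539 0.906 -2.883
vertex 2.635 0.478 -3.028
vertex 2.871 1.896 -1.646
endloop
endfacet
facet normal 0.894 0.423 0.144
outer loop
vertex 2.871 1.896 -1.646
vertex 3.772 0.171 -2.17
vertex 3.539 0.906 -2.883
endloop
endfacet
facet normal 0.388 -0.576 -0.719
outer loop
vertex 3.539 0.906 -2.883
vertex 2.869 -0.256 -2.314
vertex 2.635 0.478 -3.028
endloop
endfacet
facet normal 0.387 -0.576 -0.720
outer loop
vertex 3.772 0.171 -2.17
vertex 2.869 -0.256 -2.314
vertex 3.539 0.906 -2.883
endloop
endfacet

endsolid


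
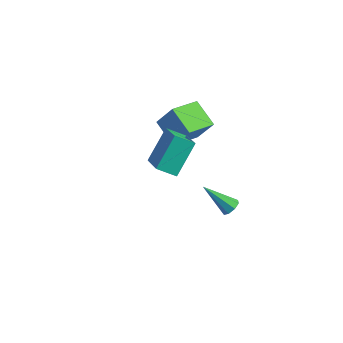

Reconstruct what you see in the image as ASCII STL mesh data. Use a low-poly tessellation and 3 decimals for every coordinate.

solid 
facet normal 0.641 0.366 -0.674
outer loop
vertex -0.099 -1.216 -2.146
vertex -0.374 -0.775 -2.168
vertex 0.025 -0.945 -1.881
endloop
endfacet
facet normal 0.516 -0.708 0.482
outer loop
vertex -0.099 -1.216 -2.146
vertex 0.025 -0.945 -1.881
vertex -1.546 -1.445 -0.932
endloop
endfacet
facet normal 0.641 0.364 -0.676
outer loop
vertex 0.025 -0.945 -1.881
vertex -0.374 -0.775 -2.168
vertex -0.084 -0.575 -1.785
endloop
endfacet
facet normal 0.531 -0.063 0.845
outer loop
vertex 0.025 -0.945 -1.881
vertex -0.084 -0.575 -1.785
vertex -1.546 -1.445 -0.932
endloop
endfacet
facet normal 0.639 0.368 -0.676
outer loop
vertex -0.084 -0.575 -1.785
vertex -0.374 -0.775 -2.168
vertex -0.364 -0.322 -1.912
endloop
endfacet
facet normal 0.140 0.563 0.814
outer loop
vertex -0.084 -0.575 -1.785
vertex -0.364 -0.322 -1.912
vertex -1.546 -1.445 -0.932
endloop
endfacet
facet normal 0.640 0.367 -0.675
outer loop
vertex -0.364 -0.322 -1.912
vertex -0.374 -0.775 -2.168
vertex -0.649 -0.334 -2.189
endloop
endfacet
facet normal -0.429 0.807 0.407
outer loop
vertex -0.364 -0.322 -1.912
vertex -0.649 -0.334 -2.189
vertex -1.546 -1.445 -0.932
endloop
endfacet
facet normal 0.641 0.367 -0.674
outer loop
vertex -0.649 -0.334 -2.189
vertex -0.374 -0.775 -2.168
vertex -0.773 -0.604 -2.454
endloop
endfacet
facet normal -0.841 0.522 -0.139
outer loop
vertex -0.649 -0.334 -2.189
vertex -0.773 -0.604 -2.454
vertex -1.546 -1.445 -0.932
endloop
endfacet
facet normal 0.641 0.366 -0.675
outer loop
vertex -0.773 -0.604 -2.454
vertex -0.374 -0.775 -2.168
vertex -0.663 -0.975 -2.551
endloop
endfacet
facet normal -0.856 -0.122 -0.502
outer loop
vertex -0.773 -0.604 -2.454
vertex -0.663 -0.975 -2.551
vertex -1.546 -1.445 -0.932
endloop
endfacet
facet normal 0.641 0.366 -0.675
outer loop
vertex -0.663 -0.975 -2.551
vertex -0.374 -0.775 -2.168
vertex -0.384 -1.228 -2.423
endloop
endfacet
facet normal -0.464 -0.750 -0.471
outer loop
vertex -0.663 -0.975 -2.551
vertex -0.384 -1.228 -2.423
vertex -1.546 -1.445 -0.932
endloop
endfacet
facet normal 0.641 0.366 -0.675
outer loop
vertex -0.384 -1.228 -2.423
vertex -0.374 -0.775 -2.168
vertex -0.099 -1.216 -2.146
endloop
endfacet
facet normal 0.104 -0.993 -0.064
outer loop
vertex -0.384 -1.228 -2.423
vertex -0.099 -1.216 -2.146
vertex -1.546 -1.445 -0.932
endloop
endfacet
facet normal -0.675 -0.576 0.462
outer loop
vertex -0.599 -5.384 3.663
vertex -0.735 -4.098 5.068
vertex -2.112 -4.43 2.643
endloop
endfacet
facet normal 0.072 -0.673 -0.736
outer loop
vertex -1.425 -3.842 2.172
vertex -0.599 -5.384 3.663
vertex -2.112 -4.43 2.643
endloop
endfacet
facet normal -0.674 -0.576 0.462
outer loop
vertex -2.112 -4.43 2.643
vertex -0.735 -4.098 5.068
vertex -2.249 -3.144 4.048
endloop
endfacet
facet normal -0.735 0.463 -0.495
outer loop
vertex -2.249 -3.144 4.048
vertex -1.425 -3.842 2.172
vertex -2.112 -4.43 2.643
endloop
endfacet
facet normal 0.735 -0.463 0.495
outer loop
vertex -0.599 -5.384 3.663
vertex -0.048 -3.51 4.597
vertex -0.735 -4.098 5.068
endloop
endfacet
facet normal 0.072 -0.673 -0.736
outer loop
vertex 0.089 -4.796 3.192
vertex -0.599 -5.384 3.663
vertex -1.425 -3.842 2.172
endloop
endfacet
facet normal 0.735 -0.463 0.495
outer loop
vertex 0.089 -4.796 3.192
vertex -0.048 -3.51 4.597
vertex -0.599 -5.384 3.663
endloop
endfacet
facet normal -0.072 0.673 0.736
outer loop
vertex -0.735 -4.098 5.068
vertex -0.048 -3.51 4.597
vertex -2.249 -3.144 4.048
endloop
endfacet
facet normal -0.735 0.463 -0.495
outer loop
vertex -1.561 -2.556 3.577
vertex -1.425 -3.842 2.172
vertex -2.249 -3.144 4.048
endloop
endfacet
facet normal -0.072 0.673 0.736
outer loop
vertex -2.249 -3.144 4.048
vertex -0.048 -3.51 4.597
vertex -1.561 -2.556 3.577
endloop
endfacet
facet normal 0.674 0.576 -0.462
outer loop
vertex -1.561 -2.556 3.577
vertex 0.089 -4.796 3.192
vertex -1.425 -3.842 2.172
endloop
endfacet
facet normal 0.674 0.576 -0.462
outer loop
vertex -0.048 -3.51 4.597
vertex 0.089 -4.796 3.192
vertex -1.561 -2.556 3.577
endloop
endfacet
facet normal -0.520 -0.158 -0.840
outer loop
vertex -3.896 -2.132 2.822
vertex -3.836 -0.597 2.496
vertex -2.599 -2.344 2.059
endloop
endfacet
facet normal -0.038 -0.978 0.207
outer loop
vertex -1.804 -2.103 3.344
vertex -3.896 -2.132 2.822
vertex -2.599 -2.344 2.059
endloop
endfacet
facet normal -0.520 -0.158 -0.840
outer loop
vertex -2.599 -2.344 2.059
vertex -3.836 -0.597 2.496
vertex -2.538 -0.81 1.733
endloop
endfacet
facet normal 0.854 -0.141 -0.502
outer loop
vertex -2.538 -0.81 1.733
vertex -1.804 -2.103 3.344
vertex -2.599 -2.344 2.059
endloop
endfacet
facet normal -0.854 0.140 0.502
outer loop
vertex -3.896 -2.132 2.822
vertex -3.041 -0.356 3.781
vertex -3.836 -0.597 2.496
endloop
endfacet
facet normal -0.038 -0.977 0.208
outer loop
vertex -3.102 -1.89 4.107
vertex -3.896 -2.132 2.822
vertex -1.804 -2.103 3.344
endloop
endfacet
facet normal -0.854 0.140 0.501
outer loop
vertex -3.102 -1.89 4.107
vertex -3.041 -0.356 3.781
vertex -3.896 -2.132 2.822
endloop
endfacet
facet normal 0.039 0.978 -0.207
outer loop
vertex -3.836 -0.597 2.496
vertex -3.041 -0.356 3.781
vertex -2.538 -0.81 1.733
endloop
endfacet
facet normal 0.854 -0.140 -0.501
outer loop
vertex -1.744 -0.568 3.018
vertex -1.804 -2.103 3.344
vertex -2.538 -0.81 1.733
endloop
endfacet
facet normal 0.038 0.978 -0.207
outer loop
vertex -2.538 -0.81 1.733
vertex -3.041 -0.356 3.781
vertex -1.744 -0.568 3.018
endloop
endfacet
facet normal 0.520 0.158 0.840
outer loop
vertex -1.744 -0.568 3.018
vertex -3.102 -1.89 4.107
vertex -1.804 -2.103 3.344
endloop
endfacet
facet normal 0.520 0.158 0.840
outer loop
vertex -3.041 -0.356 3.781
vertex -3.102 -1.89 4.107
vertex -1.744 -0.568 3.018
endloop
endfacet

endsolid


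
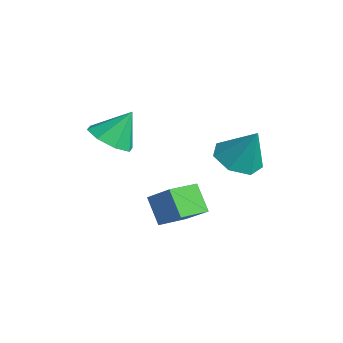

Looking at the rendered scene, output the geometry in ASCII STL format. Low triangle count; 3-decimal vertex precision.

solid 
facet normal -0.379 -0.271 -0.885
outer loop
vertex -0.645 -0.557 -0.149
vertex -1.379 0.218 -0.072
vertex -0.401 0.265 -0.505
endloop
endfacet
facet normal 0.961 -0.204 0.187
outer loop
vertex -0.645 -0.557 -0.149
vertex -0.401 0.265 -0.505
vertex -0.701 0.702 1.512
endloop
endfacet
facet normal -0.379 -0.271 -0.885
outer loop
vertex -0.401 0.265 -0.505
vertex -1.379 0.218 -0.072
vertex -0.893 1.052 -0.535
endloop
endfacet
facet normal 0.848 0.530 0.011
outer loop
vertex -0.401 0.265 -0.505
vertex -0.893 1.052 -0.535
vertex -0.701 0.702 1.512
endloop
endfacet
facet normal -0.379 -0.270 -0.885
outer loop
vertex -0.893 1.052 -0.535
vertex -1.379 0.218 -0.072
vertex -1.751 1.211 -0.216
endloop
endfacet
facet normal 0.231 0.962 0.143
outer loop
vertex -0.893 1.052 -0.535
vertex -1.751 1.211 -0.216
vertex -0.701 0.702 1.512
endloop
endfacet
facet normal -0.379 -0.270 -0.885
outer loop
vertex -1.751 1.211 -0.216
vertex -1.379 0.218 -0.072
vertex -2.328 0.622 0.211
endloop
endfacet
facet normal -0.424 0.766 0.483
outer loop
vertex -1.751 1.211 -0.216
vertex -2.328 0.622 0.211
vertex -0.701 0.702 1.512
endloop
endfacet
facet normal -0.379 -0.269 -0.885
outer loop
vertex -2.328 0.622 0.211
vertex -1.379 0.218 -0.072
vertex -2.191 -0.271 0.424
endloop
endfacet
facet normal -0.625 0.089 0.776
outer loop
vertex -2.328 0.622 0.211
vertex -2.191 -0.271 0.424
vertex -0.701 0.702 1.512
endloop
endfacet
facet normal -0.378 -0.270 -0.885
outer loop
vertex -2.191 -0.271 0.424
vertex -1.379 0.218 -0.072
vertex -1.442 -0.796 0.264
endloop
endfacet
facet normal -0.220 -0.558 0.800
outer loop
vertex -2.191 -0.271 0.424
vertex -1.442 -0.796 0.264
vertex -0.701 0.702 1.512
endloop
endfacet
facet normal -0.378 -0.270 -0.886
outer loop
vertex -1.442 -0.796 0.264
vertex -1.379 0.218 -0.072
vertex -0.645 -0.557 -0.149
endloop
endfacet
facet normal 0.486 -0.689 0.538
outer loop
vertex -1.442 -0.796 0.264
vertex -0.645 -0.557 -0.149
vertex -0.701 0.702 1.512
endloop
endfacet
facet normal -0.074 -0.561 -0.824
outer loop
vertex -2.039 -4.581 1.341
vertex -3.039 -4.343 1.269
vertex -2.165 -3.933 0.911
endloop
endfacet
facet normal 0.882 0.368 0.296
outer loop
vertex -2.039 -4.581 1.341
vertex -2.165 -3.933 0.911
vertex -2.921 -3.457 2.571
endloop
endfacet
facet normal -0.074 -0.562 -0.824
outer loop
vertex -2.165 -3.933 0.911
vertex -3.039 -4.343 1.269
vertex -2.802 -3.525 0.69
endloop
endfacet
facet normal 0.538 0.843 0.004
outer loop
vertex -2.165 -3.933 0.911
vertex -2.802 -3.525 0.69
vertex -2.921 -3.457 2.571
endloop
endfacet
facet normal -0.075 -0.562 -0.824
outer loop
vertex -2.802 -3.525 0.69
vertex -3.039 -4.343 1.269
vertex -3.578 -3.596 0.809
endloop
endfacet
facet normal -0.097 0.994 -0.042
outer loop
vertex -2.802 -3.525 0.69
vertex -3.578 -3.596 0.809
vertex -2.921 -3.457 2.571
endloop
endfacet
facet normal -0.074 -0.561 -0.824
outer loop
vertex -3.578 -3.596 0.809
vertex -3.039 -4.343 1.269
vertex -4.038 -4.105 1.197
endloop
endfacet
facet normal -0.654 0.733 0.186
outer loop
vertex -3.578 -3.596 0.809
vertex -4.038 -4.105 1.197
vertex -2.921 -3.457 2.571
endloop
endfacet
facet normal -0.074 -0.561 -0.825
outer loop
vertex -4.038 -4.105 1.197
vertex -3.039 -4.343 1.269
vertex -3.913 -4.754 1.627
endloop
endfacet
facet normal -0.805 0.212 0.554
outer loop
vertex -4.038 -4.105 1.197
vertex -3.913 -4.754 1.627
vertex -2.921 -3.457 2.571
endloop
endfacet
facet normal -0.074 -0.561 -0.825
outer loop
vertex -3.913 -4.754 1.627
vertex -3.039 -4.343 1.269
vertex -3.276 -5.162 1.847
endloop
endfacet
facet normal -0.461 -0.264 0.847
outer loop
vertex -3.913 -4.754 1.627
vertex -3.276 -5.162 1.847
vertex -2.921 -3.457 2.571
endloop
endfacet
facet normal -0.074 -0.561 -0.825
outer loop
vertex -3.276 -5.162 1.847
vertex -3.039 -4.343 1.269
vertex -2.499 -5.091 1.729
endloop
endfacet
facet normal 0.174 -0.415 0.893
outer loop
vertex -3.276 -5.162 1.847
vertex -2.499 -5.091 1.729
vertex -2.921 -3.457 2.571
endloop
endfacet
facet normal -0.074 -0.561 -0.825
outer loop
vertex -2.499 -5.091 1.729
vertex -3.039 -4.343 1.269
vertex -2.039 -4.581 1.341
endloop
endfacet
facet normal 0.731 -0.154 0.665
outer loop
vertex -2.499 -5.091 1.729
vertex -2.039 -4.581 1.341
vertex -2.921 -3.457 2.571
endloop
endfacet
facet normal -0.727 -0.283 -0.626
outer loop
vertex -2.764 -2.941 -2.197
vertex -3.095 -1.609 -2.415
vertex -1.868 -2.892 -3.259
endloop
endfacet
facet normal 0.238 -0.959 0.156
outer loop
vertex -0.785 -2.471 -2.325
vertex -2.764 -2.941 -2.197
vertex -1.868 -2.892 -3.259
endloop
endfacet
facet normal -0.726 -0.283 -0.626
outer loop
vertex -1.868 -2.892 -3.259
vertex -3.095 -1.609 -2.415
vertex -2.199 -1.56 -3.476
endloop
endfacet
facet normal 0.645 0.036 -0.764
outer loop
vertex -2.199 -1.56 -3.476
vertex -0.785 -2.471 -2.325
vertex -1.868 -2.892 -3.259
endloop
endfacet
facet normal -0.645 -0.035 0.764
outer loop
vertex -2.764 -2.941 -2.197
vertex -2.012 -1.188 -1.481
vertex -3.095 -1.609 -2.415
endloop
endfacet
facet normal 0.238 -0.959 0.157
outer loop
vertex -1.681 -2.52 -1.264
vertex -2.764 -2.941 -2.197
vertex -0.785 -2.471 -2.325
endloop
endfacet
facet normal -0.644 -0.036 0.764
outer loop
vertex -1.681 -2.52 -1.264
vertex -2.012 -1.188 -1.481
vertex -2.764 -2.941 -2.197
endloop
endfacet
facet normal -0.238 0.959 -0.156
outer loop
vertex -3.095 -1.609 -2.415
vertex -2.012 -1.188 -1.481
vertex -2.199 -1.56 -3.476
endloop
endfacet
facet normal 0.644 0.035 -0.764
outer loop
vertex -1.116 -1.139 -2.543
vertex -0.785 -2.471 -2.325
vertex -2.199 -1.56 -3.476
endloop
endfacet
facet normal -0.238 0.959 -0.156
outer loop
vertex -2.199 -1.56 -3.476
vertex -2.012 -1.188 -1.481
vertex -1.116 -1.139 -2.543
endloop
endfacet
facet normal 0.726 0.283 0.626
outer loop
vertex -1.116 -1.139 -2.543
vertex -1.681 -2.52 -1.264
vertex -0.785 -2.471 -2.325
endloop
endfacet
facet normal 0.727 0.283 0.626
outer loop
vertex -2.012 -1.188 -1.481
vertex -1.681 -2.52 -1.264
vertex -1.116 -1.139 -2.543
endloop
endfacet

endsolid


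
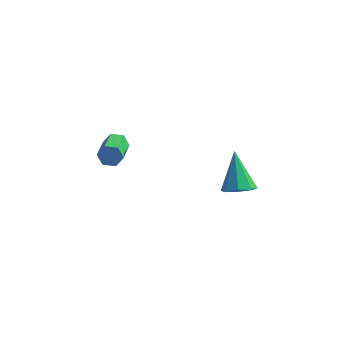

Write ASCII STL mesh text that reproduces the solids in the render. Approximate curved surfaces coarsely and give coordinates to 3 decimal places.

solid 
facet normal 0.292 -0.546 -0.785
outer loop
vertex 3.268 1.452 -0.385
vertex 2.819 0.791 -0.093
vertex 2.657 1.447 -0.609
endloop
endfacet
facet normal 0.069 0.975 -0.210
outer loop
vertex 3.268 1.452 -0.385
vertex 2.657 1.447 -0.609
vertex 2.201 1.949 1.573
endloop
endfacet
facet normal 0.291 -0.546 -0.786
outer loop
vertex 2.657 1.447 -0.609
vertex 2.819 0.791 -0.093
vertex 2.141 1.058 -0.53
endloop
endfacet
facet normal -0.603 0.740 -0.296
outer loop
vertex 2.657 1.447 -0.609
vertex 2.141 1.058 -0.53
vertex 2.201 1.949 1.573
endloop
endfacet
facet normal 0.291 -0.546 -0.785
outer loop
vertex 2.141 1.058 -0.53
vertex 2.819 0.791 -0.093
vertex 2.022 0.513 -0.195
endloop
endfacet
facet normal -0.982 0.184 -0.050
outer loop
vertex 2.141 1.058 -0.53
vertex 2.022 0.513 -0.195
vertex 2.201 1.949 1.573
endloop
endfacet
facet normal 0.291 -0.546 -0.785
outer loop
vertex 2.022 0.513 -0.195
vertex 2.819 0.791 -0.093
vertex 2.371 0.131 0.2
endloop
endfacet
facet normal -0.844 -0.371 0.387
outer loop
vertex 2.022 0.513 -0.195
vertex 2.371 0.131 0.2
vertex 2.201 1.949 1.573
endloop
endfacet
facet normal 0.292 -0.546 -0.785
outer loop
vertex 2.371 0.131 0.2
vertex 2.819 0.791 -0.093
vertex 2.981 0.136 0.423
endloop
endfacet
facet normal -0.271 -0.596 0.756
outer loop
vertex 2.371 0.131 0.2
vertex 2.981 0.136 0.423
vertex 2.201 1.949 1.573
endloop
endfacet
facet normal 0.292 -0.546 -0.785
outer loop
vertex 2.981 0.136 0.423
vertex 2.819 0.791 -0.093
vertex 3.497 0.524 0.345
endloop
endfacet
facet normal 0.400 -0.362 0.842
outer loop
vertex 2.981 0.136 0.423
vertex 3.497 0.524 0.345
vertex 2.201 1.949 1.573
endloop
endfacet
facet normal 0.292 -0.546 -0.785
outer loop
vertex 3.497 0.524 0.345
vertex 2.819 0.791 -0.093
vertex 3.616 1.069 0.01
endloop
endfacet
facet normal 0.779 0.196 0.595
outer loop
vertex 3.497 0.524 0.345
vertex 3.616 1.069 0.01
vertex 2.201 1.949 1.573
endloop
endfacet
facet normal 0.292 -0.545 -0.786
outer loop
vertex 3.616 1.069 0.01
vertex 2.819 0.791 -0.093
vertex 3.268 1.452 -0.385
endloop
endfacet
facet normal 0.643 0.749 0.160
outer loop
vertex 3.616 1.069 0.01
vertex 3.268 1.452 -0.385
vertex 2.201 1.949 1.573
endloop
endfacet
facet normal -0.189 0.909 -0.371
outer loop
vertex -3.234 1.533 0.033
vertex -3.561 1.677 0.552
vertex -2.942 1.795 0.526
endloop
endfacet
facet normal 0.866 -0.026 -0.499
outer loop
vertex -3.234 1.533 0.033
vertex -2.942 1.795 0.526
vertex -2.893 -0.122 0.709
endloop
endfacet
facet normal 0.866 -0.026 -0.499
outer loop
vertex -2.893 -0.122 0.709
vertex -2.942 1.795 0.526
vertex -2.601 0.14 1.202
endloop
endfacet
facet normal 0.188 -0.909 0.372
outer loop
vertex -2.893 -0.122 0.709
vertex -2.601 0.14 1.202
vertex -3.219 0.023 1.228
endloop
endfacet
facet normal -0.189 0.909 -0.371
outer loop
vertex -2.942 1.795 0.526
vertex -3.561 1.677 0.552
vertex -3.269 1.939 1.045
endloop
endfacet
facet normal 0.834 0.347 0.429
outer loop
vertex -2.942 1.795 0.526
vertex -3.269 1.939 1.045
vertex -2.601 0.14 1.202
endloop
endfacet
facet normal 0.835 0.347 0.428
outer loop
vertex -2.601 0.14 1.202
vertex -3.269 1.939 1.045
vertex -2.927 0.284 1.721
endloop
endfacet
facet normal 0.188 -0.910 0.370
outer loop
vertex -2.601 0.14 1.202
vertex -2.927 0.284 1.721
vertex -3.219 0.023 1.228
endloop
endfacet
facet normal -0.188 0.909 -0.372
outer loop
vertex -3.269 1.939 1.045
vertex -3.561 1.677 0.552
vertex -3.887 1.822 1.071
endloop
endfacet
facet normal -0.031 0.372 0.928
outer loop
vertex -3.269 1.939 1.045
vertex -3.887 1.822 1.071
vertex -2.927 0.284 1.721
endloop
endfacet
facet normal -0.031 0.372 0.928
outer loop
vertex -2.927 0.284 1.721
vertex -3.887 1.822 1.071
vertex -3.546 0.167 1.747
endloop
endfacet
facet normal 0.188 -0.910 0.371
outer loop
vertex -2.927 0.284 1.721
vertex -3.546 0.167 1.747
vertex -3.219 0.023 1.228
endloop
endfacet
facet normal -0.188 0.909 -0.372
outer loop
vertex -3.887 1.822 1.071
vertex -3.561 1.677 0.552
vertex -4.179 1.56 0.578
endloop
endfacet
facet normal -0.866 0.026 0.499
outer loop
vertex -3.887 1.822 1.071
vertex -4.179 1.56 0.578
vertex -3.546 0.167 1.747
endloop
endfacet
facet normal -0.866 0.026 0.499
outer loop
vertex -3.546 0.167 1.747
vertex -4.179 1.56 0.578
vertex -3.838 -0.095 1.254
endloop
endfacet
facet normal 0.189 -0.909 0.371
outer loop
vertex -3.546 0.167 1.747
vertex -3.838 -0.095 1.254
vertex -3.219 0.023 1.228
endloop
endfacet
facet normal -0.188 0.910 -0.370
outer loop
vertex -4.179 1.56 0.578
vertex -3.561 1.677 0.552
vertex -3.853 1.416 0.059
endloop
endfacet
facet normal -0.835 -0.347 -0.428
outer loop
vertex -4.179 1.56 0.578
vertex -3.853 1.416 0.059
vertex -3.838 -0.095 1.254
endloop
endfacet
facet normal -0.834 -0.348 -0.429
outer loop
vertex -3.838 -0.095 1.254
vertex -3.853 1.416 0.059
vertex -3.511 -0.239 0.735
endloop
endfacet
facet normal 0.189 -0.909 0.371
outer loop
vertex -3.838 -0.095 1.254
vertex -3.511 -0.239 0.735
vertex -3.219 0.023 1.228
endloop
endfacet
facet normal -0.188 0.910 -0.371
outer loop
vertex -3.853 1.416 0.059
vertex -3.561 1.677 0.552
vertex -3.234 1.533 0.033
endloop
endfacet
facet normal 0.031 -0.372 -0.928
outer loop
vertex -3.853 1.416 0.059
vertex -3.234 1.533 0.033
vertex -3.511 -0.239 0.735
endloop
endfacet
facet normal 0.031 -0.372 -0.928
outer loop
vertex -3.511 -0.239 0.735
vertex -3.234 1.533 0.033
vertex -2.893 -0.122 0.709
endloop
endfacet
facet normal 0.188 -0.909 0.372
outer loop
vertex -3.511 -0.239 0.735
vertex -2.893 -0.122 0.709
vertex -3.219 0.023 1.228
endloop
endfacet

endsolid


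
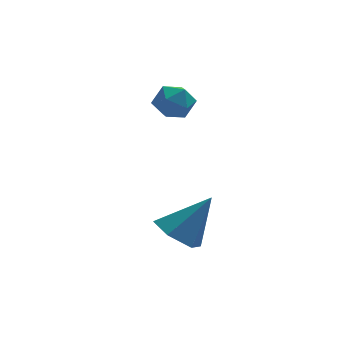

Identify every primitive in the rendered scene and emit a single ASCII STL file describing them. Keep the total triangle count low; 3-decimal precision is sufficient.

solid 
facet normal -0.613 -0.121 -0.781
outer loop
vertex 0.387 -1.269 -3.228
vertex -0.418 -1.122 -2.619
vertex 0.02 -0.328 -3.086
endloop
endfacet
facet normal 0.890 0.384 -0.244
outer loop
vertex 0.387 -1.269 -3.228
vertex 0.02 -0.328 -3.086
vertex 0.818 -0.878 -1.041
endloop
endfacet
facet normal -0.613 -0.121 -0.781
outer loop
vertex 0.02 -0.328 -3.086
vertex -0.418 -1.122 -2.619
vertex -0.785 -0.181 -2.477
endloop
endfacet
facet normal 0.283 0.948 0.145
outer loop
vertex 0.02 -0.328 -3.086
vertex -0.785 -0.181 -2.477
vertex 0.818 -0.878 -1.041
endloop
endfacet
facet normal -0.612 -0.121 -0.782
outer loop
vertex -0.785 -0.181 -2.477
vertex -0.418 -1.122 -2.619
vertex -1.224 -0.975 -2.011
endloop
endfacet
facet normal -0.363 0.613 0.702
outer loop
vertex -0.785 -0.181 -2.477
vertex -1.224 -0.975 -2.011
vertex 0.818 -0.878 -1.041
endloop
endfacet
facet normal -0.612 -0.121 -0.782
outer loop
vertex -1.224 -0.975 -2.011
vertex -0.418 -1.122 -2.619
vertex -0.857 -1.916 -2.153
endloop
endfacet
facet normal -0.400 -0.287 0.870
outer loop
vertex -1.224 -0.975 -2.011
vertex -0.857 -1.916 -2.153
vertex 0.818 -0.878 -1.041
endloop
endfacet
facet normal -0.612 -0.120 -0.782
outer loop
vertex -0.857 -1.916 -2.153
vertex -0.418 -1.122 -2.619
vertex -0.052 -2.063 -2.761
endloop
endfacet
facet normal 0.208 -0.851 0.481
outer loop
vertex -0.857 -1.916 -2.153
vertex -0.052 -2.063 -2.761
vertex 0.818 -0.878 -1.041
endloop
endfacet
facet normal -0.613 -0.121 -0.781
outer loop
vertex -0.052 -2.063 -2.761
vertex -0.418 -1.122 -2.619
vertex 0.387 -1.269 -3.228
endloop
endfacet
facet normal 0.853 -0.516 -0.076
outer loop
vertex -0.052 -2.063 -2.761
vertex 0.387 -1.269 -3.228
vertex 0.818 -0.878 -1.041
endloop
endfacet
facet normal 0.192 0.331 0.924
outer loop
vertex 0.369 3.236 2.351
vertex -0.364 2.878 2.632
vertex 0.37 2.424 2.642
endloop
endfacet
facet normal 0.797 0.204 0.568
outer loop
vertex 0.369 3.236 2.351
vertex 0.37 2.424 2.642
vertex 0.82 2.63 1.936
endloop
endfacet
facet normal 0.795 0.607 -0.022
outer loop
vertex 0.369 3.236 2.351
vertex 0.82 2.63 1.936
vertex 0.365 3.21 1.49
endloop
endfacet
facet normal 0.188 0.982 -0.031
outer loop
vertex 0.369 3.236 2.351
vertex 0.365 3.21 1.49
vertex -0.366 3.363 1.919
endloop
endfacet
facet normal -0.185 0.812 0.553
outer loop
vertex 0.369 3.236 2.351
vertex -0.366 3.363 1.919
vertex -0.364 2.878 2.632
endloop
endfacet
facet normal 0.796 -0.481 0.367
outer loop
vertex 0.82 2.63 1.936
vertex 0.37 2.424 2.642
vertex 0.366 1.897 1.961
endloop
endfacet
facet normal -0.183 -0.276 0.944
outer loop
vertex 0.37 2.424 2.642
vertex -0.364 2.878 2.632
vertex -0.365 2.05 2.39
endloop
endfacet
facet normal -0.793 0.503 0.344
outer loop
vertex -0.364 2.878 2.632
vertex -0.366 3.363 1.919
vertex -0.82 2.63 1.944
endloop
endfacet
facet normal -0.190 0.777 -0.600
outer loop
vertex -0.366 3.363 1.919
vertex 0.365 3.21 1.49
vertex -0.37 2.836 1.238
endloop
endfacet
facet normal 0.792 0.170 -0.586
outer loop
vertex 0.365 3.21 1.49
vertex 0.82 2.63 1.936
vertex 0.364 2.382 1.248
endloop
endfacet
facet normal -0.188 -0.982 0.031
outer loop
vertex -0.369 2.024 1.529
vertex 0.366 1.897 1.961
vertex -0.365 2.05 2.39
endloop
endfacet
facet normal -0.795 -0.607 0.022
outer loop
vertex -0.369 2.024 1.529
vertex -0.365 2.05 2.39
vertex -0.82 2.63 1.944
endloop
endfacet
facet normal -0.797 -0.204 -0.568
outer loop
vertex -0.369 2.024 1.529
vertex -0.82 2.63 1.944
vertex -0.37 2.836 1.238
endloop
endfacet
facet normal -0.192 -0.331 -0.924
outer loop
vertex -0.369 2.024 1.529
vertex -0.37 2.836 1.238
vertex 0.364 2.382 1.248
endloop
endfacet
facet normal 0.185 -0.812 -0.553
outer loop
vertex -0.369 2.024 1.529
vertex 0.364 2.382 1.248
vertex 0.366 1.897 1.961
endloop
endfacet
facet normal 0.190 -0.777 0.600
outer loop
vertex -0.365 2.05 2.39
vertex 0.366 1.897 1.961
vertex 0.37 2.424 2.642
endloop
endfacet
facet normal -0.792 -0.170 0.586
outer loop
vertex -0.82 2.63 1.944
vertex -0.365 2.05 2.39
vertex -0.364 2.878 2.632
endloop
endfacet
facet normal -0.796 0.481 -0.367
outer loop
vertex -0.37 2.836 1.238
vertex -0.82 2.63 1.944
vertex -0.366 3.363 1.919
endloop
endfacet
facet normal 0.183 0.276 -0.944
outer loop
vertex 0.364 2.382 1.248
vertex -0.37 2.836 1.238
vertex 0.365 3.21 1.49
endloop
endfacet
facet normal 0.793 -0.503 -0.344
outer loop
vertex 0.366 1.897 1.961
vertex 0.364 2.382 1.248
vertex 0.82 2.63 1.936
endloop
endfacet

endsolid


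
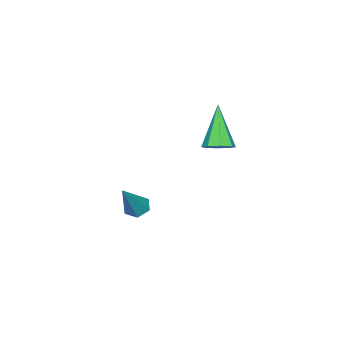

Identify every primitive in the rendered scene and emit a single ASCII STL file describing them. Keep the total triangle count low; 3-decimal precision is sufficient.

solid 
facet normal -0.572 -0.048 -0.819
outer loop
vertex -0.926 -0.994 -4.587
vertex -1.36 -0.692 -4.302
vertex -0.941 -0.395 -4.612
endloop
endfacet
facet normal 0.932 0.008 -0.363
outer loop
vertex -0.926 -0.994 -4.587
vertex -0.941 -0.395 -4.612
vertex -0.14 -0.588 -2.558
endloop
endfacet
facet normal -0.572 -0.048 -0.819
outer loop
vertex -0.941 -0.395 -4.612
vertex -1.36 -0.692 -4.302
vertex -1.375 -0.093 -4.327
endloop
endfacet
facet normal 0.513 0.850 -0.120
outer loop
vertex -0.941 -0.395 -4.612
vertex -1.375 -0.093 -4.327
vertex -0.14 -0.588 -2.558
endloop
endfacet
facet normal -0.572 -0.048 -0.819
outer loop
vertex -1.375 -0.093 -4.327
vertex -1.36 -0.692 -4.302
vertex -1.793 -0.391 -4.017
endloop
endfacet
facet normal -0.284 0.853 0.437
outer loop
vertex -1.375 -0.093 -4.327
vertex -1.793 -0.391 -4.017
vertex -0.14 -0.588 -2.558
endloop
endfacet
facet normal -0.573 -0.050 -0.818
outer loop
vertex -1.793 -0.391 -4.017
vertex -1.36 -0.692 -4.302
vertex -1.778 -0.99 -3.991
endloop
endfacet
facet normal -0.661 0.016 0.751
outer loop
vertex -1.793 -0.391 -4.017
vertex -1.778 -0.99 -3.991
vertex -0.14 -0.588 -2.558
endloop
endfacet
facet normal -0.573 -0.050 -0.818
outer loop
vertex -1.778 -0.99 -3.991
vertex -1.36 -0.692 -4.302
vertex -1.345 -1.291 -4.276
endloop
endfacet
facet normal -0.241 -0.827 0.508
outer loop
vertex -1.778 -0.99 -3.991
vertex -1.345 -1.291 -4.276
vertex -0.14 -0.588 -2.558
endloop
endfacet
facet normal -0.572 -0.050 -0.819
outer loop
vertex -1.345 -1.291 -4.276
vertex -1.36 -0.692 -4.302
vertex -0.926 -0.994 -4.587
endloop
endfacet
facet normal 0.554 -0.831 -0.048
outer loop
vertex -1.345 -1.291 -4.276
vertex -0.926 -0.994 -4.587
vertex -0.14 -0.588 -2.558
endloop
endfacet
facet normal 0.529 0.321 -0.786
outer loop
vertex -1.172 3.26 0.789
vertex -1.593 2.942 0.376
vertex -1.565 3.555 0.645
endloop
endfacet
facet normal 0.196 0.629 0.753
outer loop
vertex -1.172 3.26 0.789
vertex -1.565 3.555 0.645
vertex -2.687 2.278 2.004
endloop
endfacet
facet normal 0.527 0.321 -0.787
outer loop
vertex -1.565 3.555 0.645
vertex -1.593 2.942 0.376
vertex -1.975 3.491 0.344
endloop
endfacet
facet normal -0.426 0.808 0.408
outer loop
vertex -1.565 3.555 0.645
vertex -1.975 3.491 0.344
vertex -2.687 2.278 2.004
endloop
endfacet
facet normal 0.529 0.322 -0.785
outer loop
vertex -1.975 3.491 0.344
vertex -1.593 2.942 0.376
vertex -2.161 3.106 0.061
endloop
endfacet
facet normal -0.887 0.460 -0.044
outer loop
vertex -1.975 3.491 0.344
vertex -2.161 3.106 0.061
vertex -2.687 2.278 2.004
endloop
endfacet
facet normal 0.528 0.319 -0.787
outer loop
vertex -2.161 3.106 0.061
vertex -1.593 2.942 0.376
vertex -2.014 2.624 -0.036
endloop
endfacet
facet normal -0.917 -0.212 -0.338
outer loop
vertex -2.161 3.106 0.061
vertex -2.014 2.624 -0.036
vertex -2.687 2.278 2.004
endloop
endfacet
facet normal 0.528 0.320 -0.787
outer loop
vertex -2.014 2.624 -0.036
vertex -1.593 2.942 0.376
vertex -1.621 2.329 0.108
endloop
endfacet
facet normal -0.499 -0.812 -0.302
outer loop
vertex -2.014 2.624 -0.036
vertex -1.621 2.329 0.108
vertex -2.687 2.278 2.004
endloop
endfacet
facet normal 0.528 0.320 -0.787
outer loop
vertex -1.621 2.329 0.108
vertex -1.593 2.942 0.376
vertex -1.211 2.393 0.409
endloop
endfacet
facet normal 0.123 -0.991 0.043
outer loop
vertex -1.621 2.329 0.108
vertex -1.211 2.393 0.409
vertex -2.687 2.278 2.004
endloop
endfacet
facet normal 0.530 0.321 -0.785
outer loop
vertex -1.211 2.393 0.409
vertex -1.593 2.942 0.376
vertex -1.025 2.778 0.692
endloop
endfacet
facet normal 0.584 -0.645 0.494
outer loop
vertex -1.211 2.393 0.409
vertex -1.025 2.778 0.692
vertex -2.687 2.278 2.004
endloop
endfacet
facet normal 0.529 0.320 -0.786
outer loop
vertex -1.025 2.778 0.692
vertex -1.593 2.942 0.376
vertex -1.172 3.26 0.789
endloop
endfacet
facet normal 0.614 0.029 0.789
outer loop
vertex -1.025 2.778 0.692
vertex -1.172 3.26 0.789
vertex -2.687 2.278 2.004
endloop
endfacet

endsolid
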